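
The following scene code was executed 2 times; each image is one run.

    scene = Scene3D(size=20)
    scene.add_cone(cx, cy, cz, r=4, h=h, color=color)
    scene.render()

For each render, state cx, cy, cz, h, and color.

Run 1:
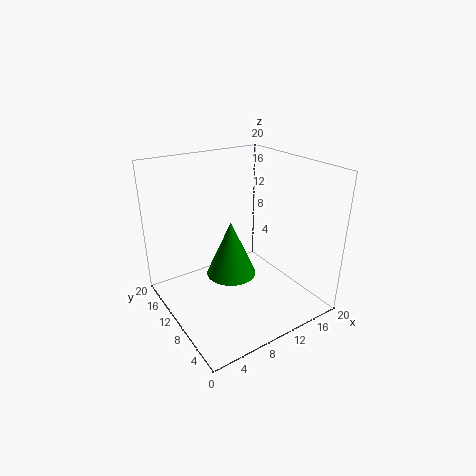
cx = 12, cy = 15, cz = 1, h = 9, color = 'green'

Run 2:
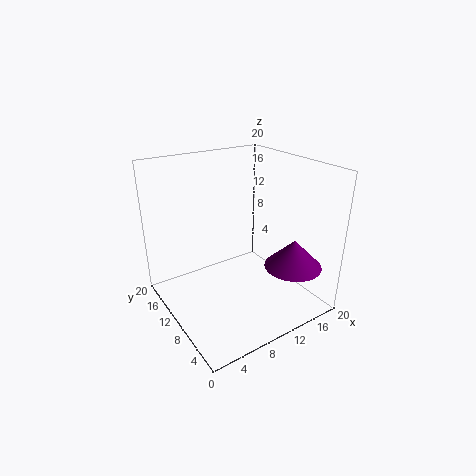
cx = 16, cy = 5, cz = 6, h = 4, color = 'purple'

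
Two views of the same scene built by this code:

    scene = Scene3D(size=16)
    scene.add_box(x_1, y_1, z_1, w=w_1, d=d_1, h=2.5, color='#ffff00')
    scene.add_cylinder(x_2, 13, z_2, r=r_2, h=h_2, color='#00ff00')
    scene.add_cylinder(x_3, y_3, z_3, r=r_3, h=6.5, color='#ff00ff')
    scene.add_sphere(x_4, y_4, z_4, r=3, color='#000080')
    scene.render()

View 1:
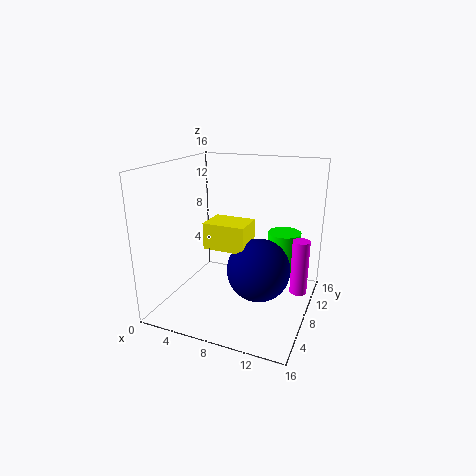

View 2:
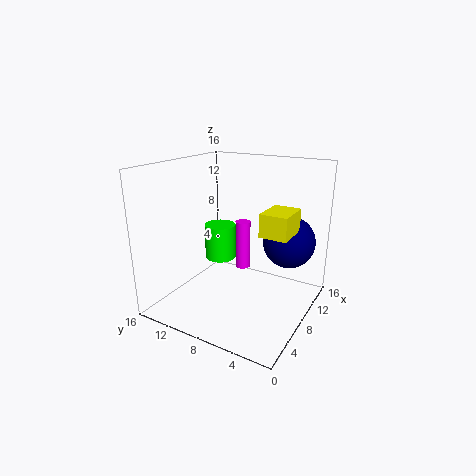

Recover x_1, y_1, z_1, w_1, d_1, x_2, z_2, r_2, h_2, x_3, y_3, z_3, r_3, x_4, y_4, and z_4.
x_1 = 7, y_1 = 2, z_1 = 9, w_1 = 4, d_1 = 3, x_2 = 12, z_2 = 3, r_2 = 2, h_2 = 4.5, x_3 = 14.5, y_3 = 11, z_3 = 1, r_3 = 1, x_4 = 12, y_4 = 3.5, z_4 = 7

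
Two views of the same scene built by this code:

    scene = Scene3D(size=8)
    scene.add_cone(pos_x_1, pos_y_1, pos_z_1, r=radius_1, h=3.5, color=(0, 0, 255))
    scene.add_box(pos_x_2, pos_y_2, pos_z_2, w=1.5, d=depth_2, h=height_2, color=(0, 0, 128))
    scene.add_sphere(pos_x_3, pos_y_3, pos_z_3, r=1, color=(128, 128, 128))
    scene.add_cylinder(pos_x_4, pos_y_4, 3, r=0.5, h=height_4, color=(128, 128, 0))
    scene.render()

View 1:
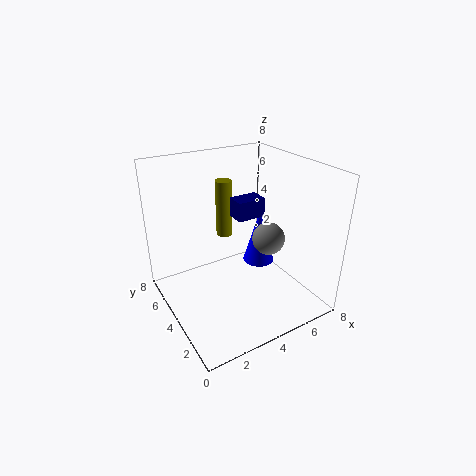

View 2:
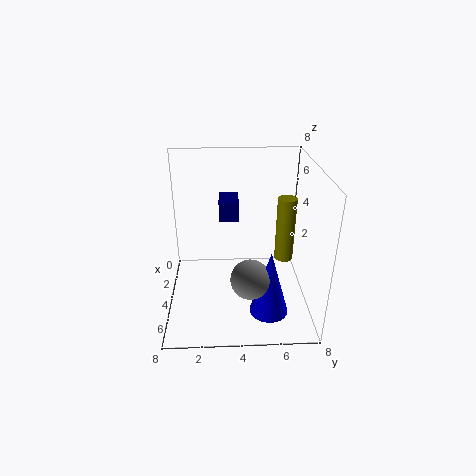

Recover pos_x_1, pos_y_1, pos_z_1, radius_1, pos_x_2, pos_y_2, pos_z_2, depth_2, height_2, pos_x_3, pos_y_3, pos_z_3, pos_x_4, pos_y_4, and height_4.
pos_x_1 = 6.5; pos_y_1 = 5.5; pos_z_1 = 1; radius_1 = 1; pos_x_2 = 3.5; pos_y_2 = 3; pos_z_2 = 5.5; depth_2 = 1; height_2 = 1; pos_x_3 = 6.5; pos_y_3 = 4.5; pos_z_3 = 3; pos_x_4 = 4.5; pos_y_4 = 6.5; height_4 = 3.5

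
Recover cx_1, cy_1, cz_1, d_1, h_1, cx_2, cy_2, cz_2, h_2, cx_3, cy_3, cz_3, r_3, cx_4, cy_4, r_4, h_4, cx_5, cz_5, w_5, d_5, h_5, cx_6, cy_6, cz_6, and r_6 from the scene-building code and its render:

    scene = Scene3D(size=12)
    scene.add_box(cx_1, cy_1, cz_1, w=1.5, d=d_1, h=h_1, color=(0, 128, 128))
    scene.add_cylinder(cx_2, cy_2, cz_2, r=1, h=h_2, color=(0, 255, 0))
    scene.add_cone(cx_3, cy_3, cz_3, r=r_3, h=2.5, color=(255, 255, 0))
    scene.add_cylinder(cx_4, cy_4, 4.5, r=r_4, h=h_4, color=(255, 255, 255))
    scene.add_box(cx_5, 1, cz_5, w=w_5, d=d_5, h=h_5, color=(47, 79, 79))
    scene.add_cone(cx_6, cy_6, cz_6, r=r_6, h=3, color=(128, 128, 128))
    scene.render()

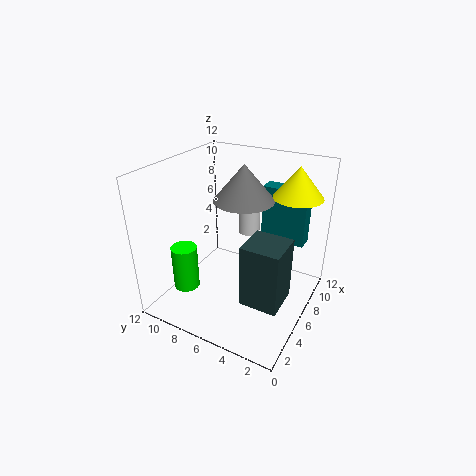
cx_1 = 9.5, cy_1 = 1.5, cz_1 = 4.5, d_1 = 4, h_1 = 5, cx_2 = 2, cy_2 = 8.5, cz_2 = 3, h_2 = 3.5, cx_3 = 8.5, cy_3 = 2, cz_3 = 9.5, r_3 = 2, cx_4 = 10, cy_4 = 7, r_4 = 1, h_4 = 4, cx_5 = 2.5, cz_5 = 2.5, w_5 = 3, d_5 = 3, h_5 = 5, cx_6 = 7, cy_6 = 6, cz_6 = 9, r_6 = 2.5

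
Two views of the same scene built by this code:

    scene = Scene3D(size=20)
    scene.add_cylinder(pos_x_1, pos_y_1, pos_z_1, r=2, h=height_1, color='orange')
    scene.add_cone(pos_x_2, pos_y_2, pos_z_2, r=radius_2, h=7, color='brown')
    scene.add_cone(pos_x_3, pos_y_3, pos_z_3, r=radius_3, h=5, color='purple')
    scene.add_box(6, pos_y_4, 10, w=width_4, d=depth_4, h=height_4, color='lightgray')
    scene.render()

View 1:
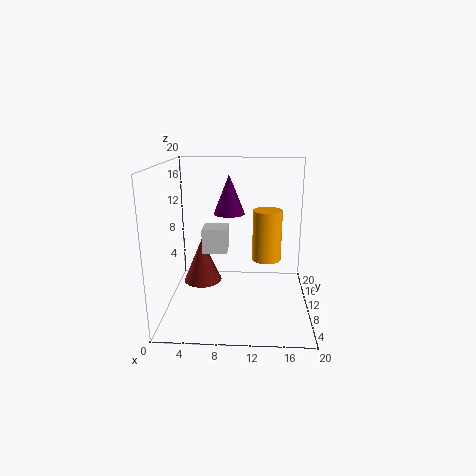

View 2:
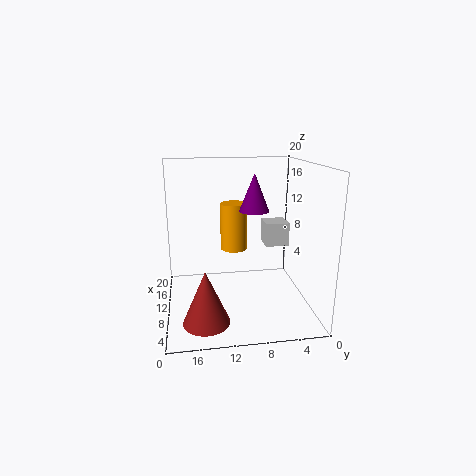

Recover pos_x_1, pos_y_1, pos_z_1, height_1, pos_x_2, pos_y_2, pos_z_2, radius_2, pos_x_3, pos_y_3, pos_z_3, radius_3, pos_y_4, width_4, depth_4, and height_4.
pos_x_1 = 14; pos_y_1 = 10; pos_z_1 = 7; height_1 = 7; pos_x_2 = 4; pos_y_2 = 15; pos_z_2 = 1; radius_2 = 3; pos_x_3 = 9; pos_y_3 = 8; pos_z_3 = 14; radius_3 = 2; pos_y_4 = 4; width_4 = 3; depth_4 = 3; height_4 = 3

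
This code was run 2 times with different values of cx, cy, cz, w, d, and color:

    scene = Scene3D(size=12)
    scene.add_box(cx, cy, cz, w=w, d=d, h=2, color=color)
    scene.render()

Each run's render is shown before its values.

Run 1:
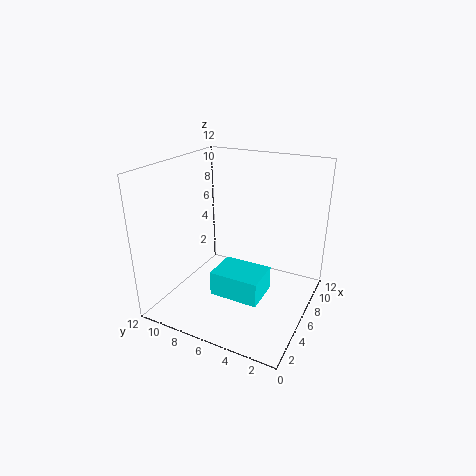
cx = 3
cy = 3
cz = 2
w = 3
d = 4
color = 'cyan'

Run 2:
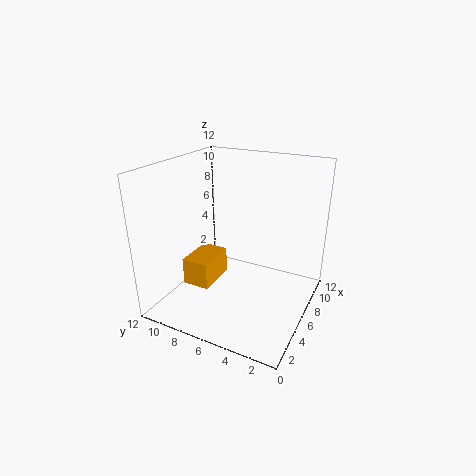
cx = 1
cy = 6
cz = 4
w = 3
d = 2
color = 'orange'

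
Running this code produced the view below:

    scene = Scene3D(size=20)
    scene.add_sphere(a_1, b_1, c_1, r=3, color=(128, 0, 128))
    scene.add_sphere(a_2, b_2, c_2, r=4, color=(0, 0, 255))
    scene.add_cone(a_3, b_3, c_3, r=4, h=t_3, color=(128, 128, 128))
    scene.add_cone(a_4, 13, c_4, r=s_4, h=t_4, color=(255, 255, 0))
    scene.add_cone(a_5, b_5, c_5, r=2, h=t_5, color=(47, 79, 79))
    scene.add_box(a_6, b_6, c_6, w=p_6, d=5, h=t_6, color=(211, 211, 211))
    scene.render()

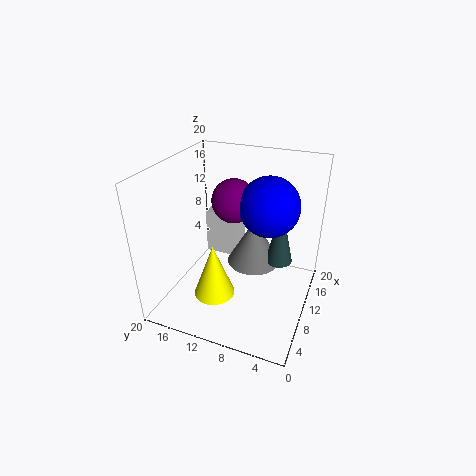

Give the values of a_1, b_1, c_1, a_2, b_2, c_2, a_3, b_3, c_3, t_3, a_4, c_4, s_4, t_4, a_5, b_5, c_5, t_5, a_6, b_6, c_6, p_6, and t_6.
a_1 = 11, b_1 = 11, c_1 = 15, a_2 = 11, b_2 = 6, c_2 = 15, a_3 = 14, b_3 = 9, c_3 = 4, t_3 = 7, a_4 = 8, c_4 = 1, s_4 = 3, t_4 = 8, a_5 = 14, b_5 = 5, c_5 = 5, t_5 = 9, a_6 = 14, b_6 = 12, c_6 = 4, p_6 = 4, t_6 = 7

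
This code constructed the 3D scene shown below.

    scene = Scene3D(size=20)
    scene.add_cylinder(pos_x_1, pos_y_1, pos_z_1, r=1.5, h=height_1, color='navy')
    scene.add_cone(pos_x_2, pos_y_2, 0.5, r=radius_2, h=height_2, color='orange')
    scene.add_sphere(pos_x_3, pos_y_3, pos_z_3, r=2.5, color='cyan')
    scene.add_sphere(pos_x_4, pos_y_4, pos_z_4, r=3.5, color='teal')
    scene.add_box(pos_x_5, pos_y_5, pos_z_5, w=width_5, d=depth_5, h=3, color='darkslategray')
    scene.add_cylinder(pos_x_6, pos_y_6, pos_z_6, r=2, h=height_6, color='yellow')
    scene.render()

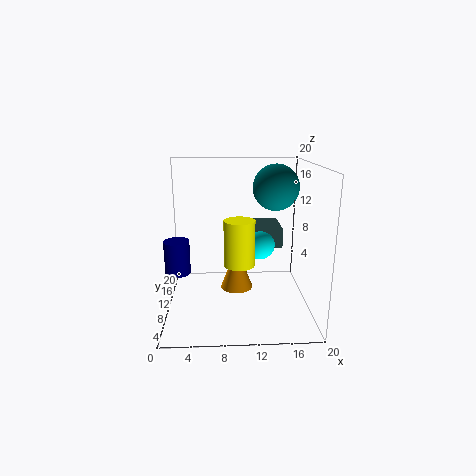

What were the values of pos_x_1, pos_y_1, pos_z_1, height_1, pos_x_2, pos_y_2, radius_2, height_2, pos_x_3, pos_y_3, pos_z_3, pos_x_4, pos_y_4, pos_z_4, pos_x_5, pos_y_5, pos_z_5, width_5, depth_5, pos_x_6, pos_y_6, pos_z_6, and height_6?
pos_x_1 = 2.5, pos_y_1 = 3.5, pos_z_1 = 8, height_1 = 4, pos_x_2 = 10, pos_y_2 = 14, radius_2 = 2.5, height_2 = 6.5, pos_x_3 = 13.5, pos_y_3 = 14.5, pos_z_3 = 7.5, pos_x_4 = 16, pos_y_4 = 15.5, pos_z_4 = 16, pos_x_5 = 10, pos_y_5 = 13.5, pos_z_5 = 7, width_5 = 7, depth_5 = 6.5, pos_x_6 = 10, pos_y_6 = 6.5, pos_z_6 = 7.5, height_6 = 6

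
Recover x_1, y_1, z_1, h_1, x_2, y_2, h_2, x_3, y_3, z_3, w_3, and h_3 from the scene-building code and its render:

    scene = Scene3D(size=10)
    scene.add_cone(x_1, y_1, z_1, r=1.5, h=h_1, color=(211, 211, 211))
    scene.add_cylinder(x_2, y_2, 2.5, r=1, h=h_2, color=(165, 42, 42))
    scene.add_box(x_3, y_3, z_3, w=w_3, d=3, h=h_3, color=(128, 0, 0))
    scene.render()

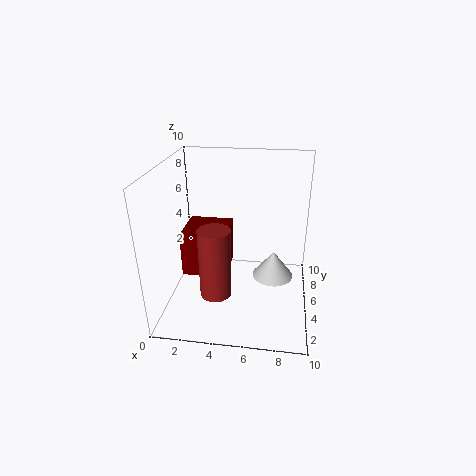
x_1 = 7.5, y_1 = 6, z_1 = 1.5, h_1 = 2, x_2 = 4, y_2 = 2, h_2 = 4.5, x_3 = 1.5, y_3 = 3, z_3 = 3, w_3 = 3, h_3 = 3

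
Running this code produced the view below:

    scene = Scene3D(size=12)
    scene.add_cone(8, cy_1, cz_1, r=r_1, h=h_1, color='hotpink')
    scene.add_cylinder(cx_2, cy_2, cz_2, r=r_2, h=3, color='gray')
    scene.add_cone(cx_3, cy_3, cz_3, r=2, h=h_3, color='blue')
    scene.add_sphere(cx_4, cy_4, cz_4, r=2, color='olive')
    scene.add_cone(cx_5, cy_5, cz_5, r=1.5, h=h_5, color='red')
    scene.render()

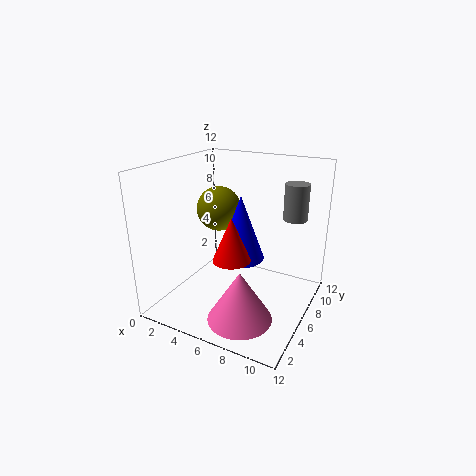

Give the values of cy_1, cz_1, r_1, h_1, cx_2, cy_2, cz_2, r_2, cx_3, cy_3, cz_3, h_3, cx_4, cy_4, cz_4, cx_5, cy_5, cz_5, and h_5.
cy_1 = 2.5; cz_1 = 1; r_1 = 2.5; h_1 = 4; cx_2 = 10; cy_2 = 8.5; cz_2 = 7.5; r_2 = 1; cx_3 = 6; cy_3 = 6.5; cz_3 = 4; h_3 = 5.5; cx_4 = 3; cy_4 = 8; cz_4 = 7.5; cx_5 = 6.5; cy_5 = 4; cz_5 = 5; h_5 = 3.5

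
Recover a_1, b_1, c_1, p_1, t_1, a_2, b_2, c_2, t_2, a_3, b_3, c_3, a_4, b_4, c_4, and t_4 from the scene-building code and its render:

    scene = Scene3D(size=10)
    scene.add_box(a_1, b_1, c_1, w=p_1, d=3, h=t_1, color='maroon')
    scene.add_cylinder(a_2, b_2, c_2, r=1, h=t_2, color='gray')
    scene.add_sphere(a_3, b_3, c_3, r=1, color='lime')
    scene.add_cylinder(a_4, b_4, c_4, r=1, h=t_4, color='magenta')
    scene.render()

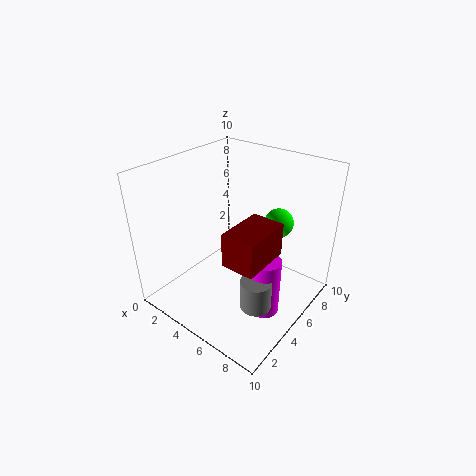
a_1 = 7
b_1 = 1
c_1 = 6
p_1 = 2
t_1 = 2
a_2 = 8
b_2 = 3
c_2 = 2
t_2 = 2
a_3 = 7
b_3 = 7
c_3 = 6
a_4 = 8
b_4 = 4
c_4 = 1
t_4 = 4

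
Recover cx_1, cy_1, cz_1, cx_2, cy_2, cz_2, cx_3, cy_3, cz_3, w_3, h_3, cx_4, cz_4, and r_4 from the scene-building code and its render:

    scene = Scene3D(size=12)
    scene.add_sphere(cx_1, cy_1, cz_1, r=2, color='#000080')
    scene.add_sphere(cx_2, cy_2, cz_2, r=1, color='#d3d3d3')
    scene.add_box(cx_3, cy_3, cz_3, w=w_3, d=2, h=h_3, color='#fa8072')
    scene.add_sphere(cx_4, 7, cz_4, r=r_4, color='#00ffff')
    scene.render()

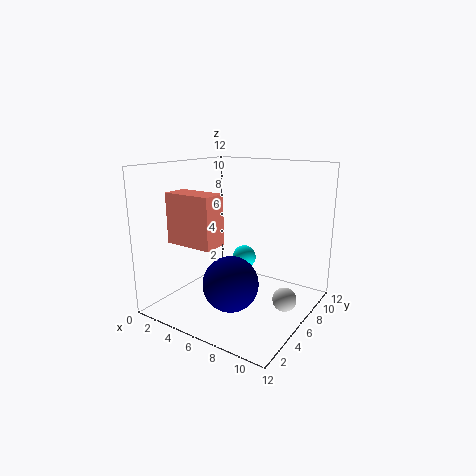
cx_1 = 8; cy_1 = 2; cz_1 = 4; cx_2 = 10; cy_2 = 7; cz_2 = 1; cx_3 = 2; cy_3 = 2; cz_3 = 6; w_3 = 4; h_3 = 4; cx_4 = 6; cz_4 = 4; r_4 = 1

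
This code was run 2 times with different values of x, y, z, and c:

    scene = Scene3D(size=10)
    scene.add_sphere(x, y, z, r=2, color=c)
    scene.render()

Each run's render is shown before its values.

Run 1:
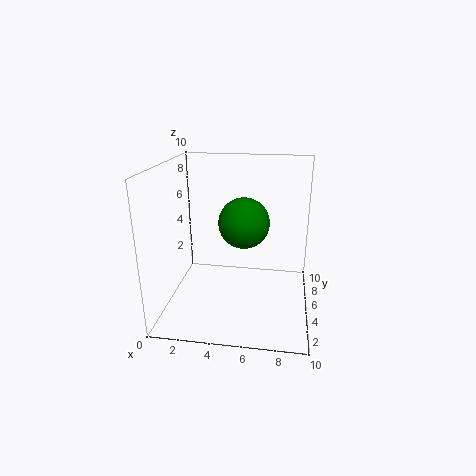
x = 5, y = 8, z = 5, c = 'green'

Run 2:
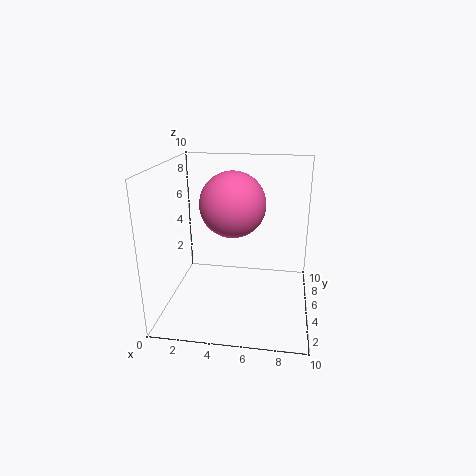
x = 5, y = 3, z = 8, c = 'hotpink'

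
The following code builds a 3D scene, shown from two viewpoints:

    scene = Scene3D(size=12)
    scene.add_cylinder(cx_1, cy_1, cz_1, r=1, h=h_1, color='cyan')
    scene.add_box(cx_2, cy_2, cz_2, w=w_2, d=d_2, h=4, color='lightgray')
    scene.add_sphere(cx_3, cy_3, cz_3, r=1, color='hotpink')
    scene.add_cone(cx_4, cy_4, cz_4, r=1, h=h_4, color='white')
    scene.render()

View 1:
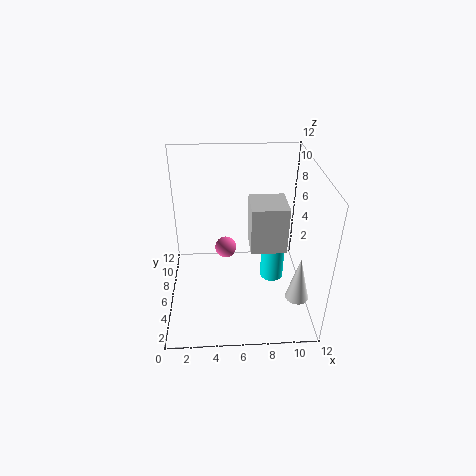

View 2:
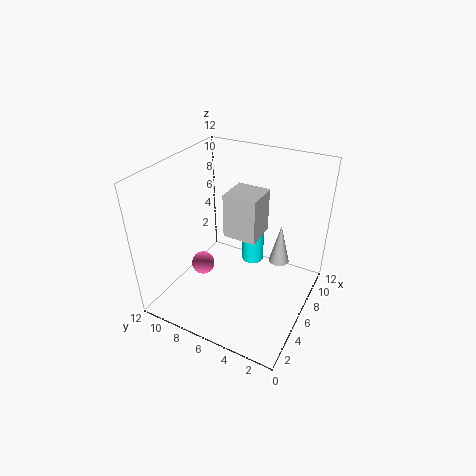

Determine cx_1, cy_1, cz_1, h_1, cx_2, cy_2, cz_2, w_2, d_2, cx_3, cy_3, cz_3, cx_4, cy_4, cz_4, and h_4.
cx_1 = 9; cy_1 = 6; cz_1 = 2; h_1 = 4; cx_2 = 7; cy_2 = 5; cz_2 = 5; w_2 = 3; d_2 = 3; cx_3 = 5; cy_3 = 9; cz_3 = 3; cx_4 = 11; cy_4 = 4; cz_4 = 1; h_4 = 4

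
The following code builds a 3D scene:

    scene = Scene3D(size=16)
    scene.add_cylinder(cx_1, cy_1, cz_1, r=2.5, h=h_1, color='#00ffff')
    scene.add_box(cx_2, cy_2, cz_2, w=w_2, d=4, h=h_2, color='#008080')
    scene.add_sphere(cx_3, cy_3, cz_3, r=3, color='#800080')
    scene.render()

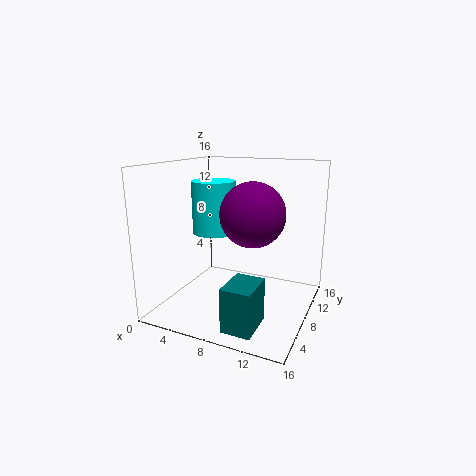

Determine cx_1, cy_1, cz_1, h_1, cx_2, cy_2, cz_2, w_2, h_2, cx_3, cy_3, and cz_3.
cx_1 = 4.5; cy_1 = 9; cz_1 = 8; h_1 = 6; cx_2 = 9.5; cy_2 = 0.5; cz_2 = 1; w_2 = 3; h_2 = 4.5; cx_3 = 11.5; cy_3 = 3.5; cz_3 = 12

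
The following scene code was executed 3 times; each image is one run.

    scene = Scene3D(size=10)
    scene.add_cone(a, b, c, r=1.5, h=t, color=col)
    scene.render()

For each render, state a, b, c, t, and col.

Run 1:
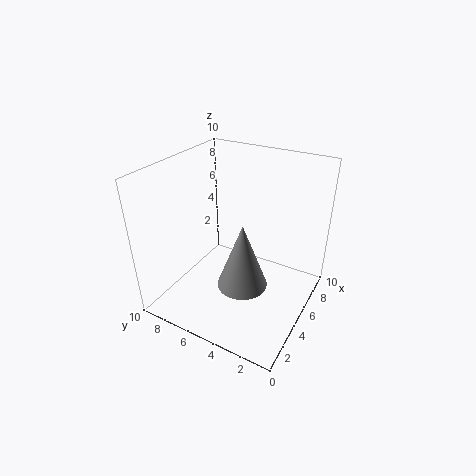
a = 2; b = 3; c = 4; t = 4; col = 'gray'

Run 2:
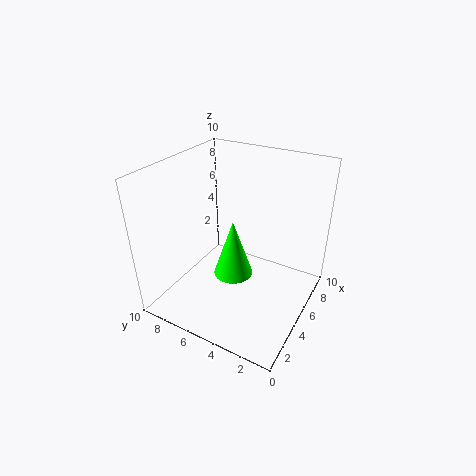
a = 6; b = 6; c = 1; t = 4.5; col = 'lime'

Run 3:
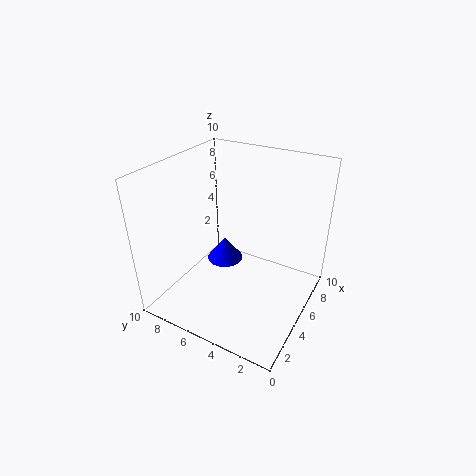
a = 8; b = 8; c = 0.5; t = 2; col = 'blue'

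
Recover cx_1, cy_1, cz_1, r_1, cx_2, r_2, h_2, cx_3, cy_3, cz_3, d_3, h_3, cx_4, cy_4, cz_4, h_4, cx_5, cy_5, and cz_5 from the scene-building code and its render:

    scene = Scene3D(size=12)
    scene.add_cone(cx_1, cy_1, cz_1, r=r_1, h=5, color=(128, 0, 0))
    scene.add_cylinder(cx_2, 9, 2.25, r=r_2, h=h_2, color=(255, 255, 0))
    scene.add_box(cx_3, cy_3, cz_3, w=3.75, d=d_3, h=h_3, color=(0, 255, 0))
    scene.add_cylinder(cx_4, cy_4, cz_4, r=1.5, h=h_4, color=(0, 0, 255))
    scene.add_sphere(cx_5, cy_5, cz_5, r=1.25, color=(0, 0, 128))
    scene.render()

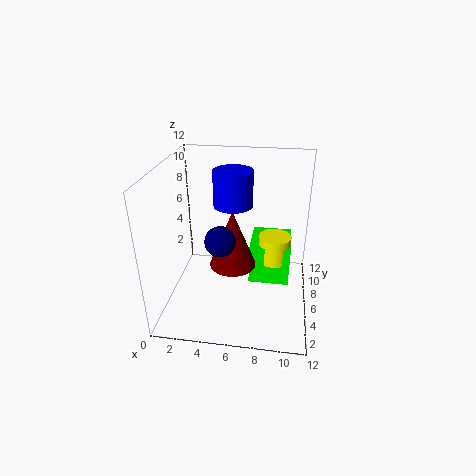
cx_1 = 5.5
cy_1 = 6.25
cz_1 = 3.25
r_1 = 2
cx_2 = 9
r_2 = 1.5
h_2 = 2.5
cx_3 = 6.75
cy_3 = 7.75
cz_3 = 0.25
d_3 = 4.25
h_3 = 3.75
cx_4 = 5.75
cy_4 = 5.25
cz_4 = 9.25
h_4 = 2.75
cx_5 = 4.75
cy_5 = 4.75
cz_5 = 6.25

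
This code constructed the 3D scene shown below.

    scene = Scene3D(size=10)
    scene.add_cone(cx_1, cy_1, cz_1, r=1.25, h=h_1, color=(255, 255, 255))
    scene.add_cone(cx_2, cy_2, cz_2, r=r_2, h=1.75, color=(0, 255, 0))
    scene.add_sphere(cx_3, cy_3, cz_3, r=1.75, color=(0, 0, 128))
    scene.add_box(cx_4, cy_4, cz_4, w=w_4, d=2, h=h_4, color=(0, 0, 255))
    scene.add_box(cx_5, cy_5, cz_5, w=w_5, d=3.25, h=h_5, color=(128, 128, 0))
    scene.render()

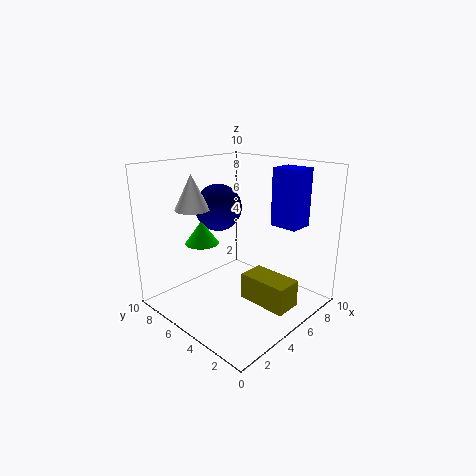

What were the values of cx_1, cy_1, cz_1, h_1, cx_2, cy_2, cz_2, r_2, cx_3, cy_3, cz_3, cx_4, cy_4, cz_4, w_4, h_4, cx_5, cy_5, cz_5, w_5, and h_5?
cx_1 = 3.5; cy_1 = 8; cz_1 = 6.75; h_1 = 2.5; cx_2 = 4.25; cy_2 = 8; cz_2 = 4; r_2 = 1.25; cx_3 = 5.75; cy_3 = 7.75; cz_3 = 6.5; cx_4 = 7; cy_4 = 1.75; cz_4 = 5.75; w_4 = 1.75; h_4 = 4; cx_5 = 3.75; cy_5 = 0.25; cz_5 = 1.5; w_5 = 1.75; h_5 = 1.75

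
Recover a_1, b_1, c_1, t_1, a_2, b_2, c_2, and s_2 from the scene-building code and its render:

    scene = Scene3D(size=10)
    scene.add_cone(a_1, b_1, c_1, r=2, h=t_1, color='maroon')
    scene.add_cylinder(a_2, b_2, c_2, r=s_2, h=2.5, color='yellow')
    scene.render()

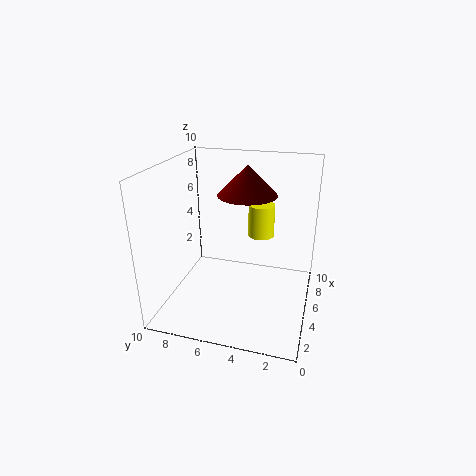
a_1 = 5.5
b_1 = 4.5
c_1 = 8
t_1 = 2
a_2 = 8
b_2 = 4
c_2 = 4
s_2 = 1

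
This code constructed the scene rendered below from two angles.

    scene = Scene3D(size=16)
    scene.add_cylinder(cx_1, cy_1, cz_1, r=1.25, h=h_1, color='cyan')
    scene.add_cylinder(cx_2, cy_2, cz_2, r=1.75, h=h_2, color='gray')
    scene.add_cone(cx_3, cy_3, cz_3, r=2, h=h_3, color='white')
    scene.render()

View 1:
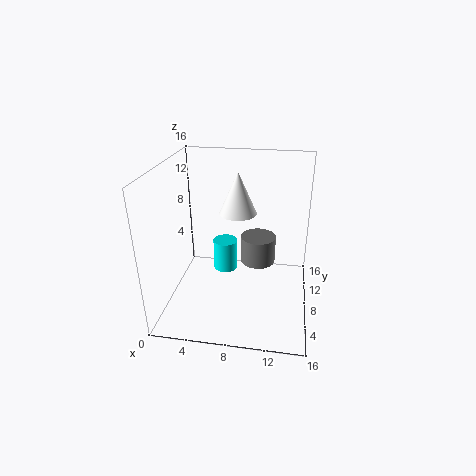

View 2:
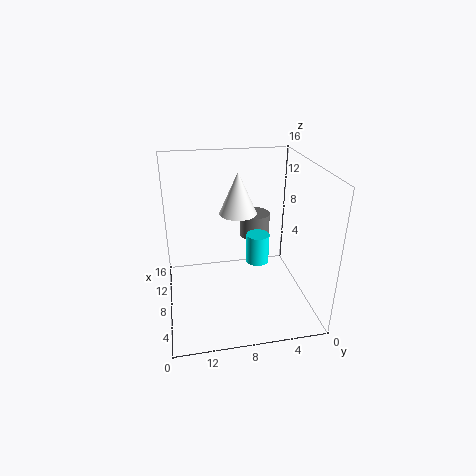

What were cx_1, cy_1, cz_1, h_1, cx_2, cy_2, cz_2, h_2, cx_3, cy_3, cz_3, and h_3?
cx_1 = 7
cy_1 = 6
cz_1 = 5.5
h_1 = 3.25
cx_2 = 10.5
cy_2 = 5.5
cz_2 = 7
h_2 = 2.75
cx_3 = 8
cy_3 = 8
cz_3 = 11
h_3 = 4.5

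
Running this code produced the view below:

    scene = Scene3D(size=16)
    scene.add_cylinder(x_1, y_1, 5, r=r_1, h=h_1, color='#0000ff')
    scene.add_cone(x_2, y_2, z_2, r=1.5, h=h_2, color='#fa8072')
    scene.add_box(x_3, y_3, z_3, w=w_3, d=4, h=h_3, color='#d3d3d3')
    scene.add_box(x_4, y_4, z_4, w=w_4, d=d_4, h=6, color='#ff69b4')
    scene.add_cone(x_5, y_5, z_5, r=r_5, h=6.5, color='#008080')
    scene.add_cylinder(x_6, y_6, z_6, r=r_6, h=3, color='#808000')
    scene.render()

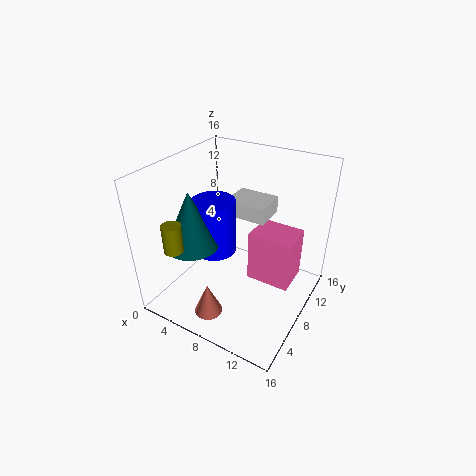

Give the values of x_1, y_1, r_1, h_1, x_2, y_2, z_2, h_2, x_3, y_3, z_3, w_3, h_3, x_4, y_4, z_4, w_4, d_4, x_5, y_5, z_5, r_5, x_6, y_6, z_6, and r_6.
x_1 = 4.5
y_1 = 8.5
r_1 = 2.5
h_1 = 6.5
x_2 = 7.5
y_2 = 2.5
z_2 = 1.5
h_2 = 3.5
x_3 = 4.5
y_3 = 11
z_3 = 8.5
w_3 = 5
h_3 = 2
x_4 = 9
y_4 = 8.5
z_4 = 2.5
w_4 = 5
d_4 = 4
x_5 = 3.5
y_5 = 5.5
z_5 = 7
r_5 = 3
x_6 = 4
y_6 = 2
z_6 = 8.5
r_6 = 1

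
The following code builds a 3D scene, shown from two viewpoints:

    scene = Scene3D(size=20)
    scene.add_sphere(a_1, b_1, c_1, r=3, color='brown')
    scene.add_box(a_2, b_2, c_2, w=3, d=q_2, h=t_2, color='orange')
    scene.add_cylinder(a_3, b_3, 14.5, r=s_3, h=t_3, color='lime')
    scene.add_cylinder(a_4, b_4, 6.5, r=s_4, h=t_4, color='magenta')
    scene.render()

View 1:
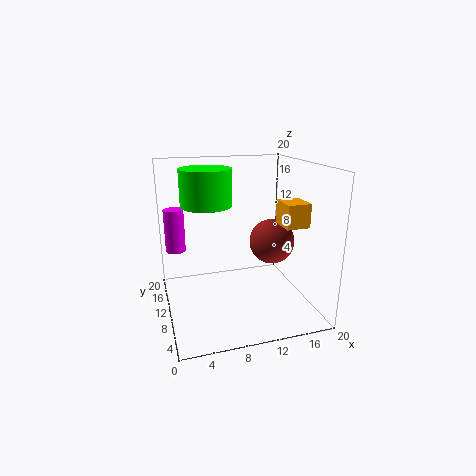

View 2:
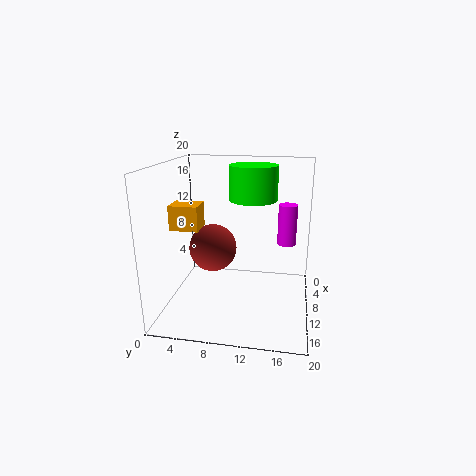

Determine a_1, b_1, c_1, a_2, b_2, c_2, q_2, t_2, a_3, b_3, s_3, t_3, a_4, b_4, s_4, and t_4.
a_1 = 14
b_1 = 7.5
c_1 = 10
a_2 = 14
b_2 = 3
c_2 = 13
q_2 = 3.5
t_2 = 3
a_3 = 6
b_3 = 11.5
s_3 = 3.5
t_3 = 5
a_4 = 2
b_4 = 16.5
s_4 = 1.5
t_4 = 6.5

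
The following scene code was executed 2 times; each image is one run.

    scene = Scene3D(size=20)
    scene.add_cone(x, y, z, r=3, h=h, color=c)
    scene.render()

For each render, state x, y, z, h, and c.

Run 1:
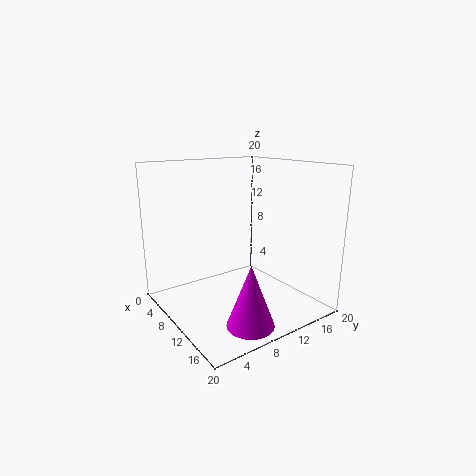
x = 17, y = 7, z = 1, h = 8, c = 'magenta'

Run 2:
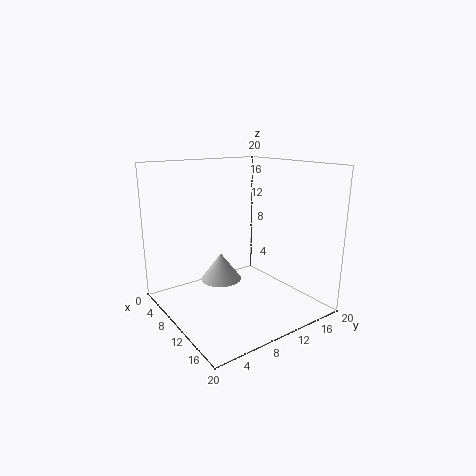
x = 7, y = 9, z = 3, h = 4, c = 'lightgray'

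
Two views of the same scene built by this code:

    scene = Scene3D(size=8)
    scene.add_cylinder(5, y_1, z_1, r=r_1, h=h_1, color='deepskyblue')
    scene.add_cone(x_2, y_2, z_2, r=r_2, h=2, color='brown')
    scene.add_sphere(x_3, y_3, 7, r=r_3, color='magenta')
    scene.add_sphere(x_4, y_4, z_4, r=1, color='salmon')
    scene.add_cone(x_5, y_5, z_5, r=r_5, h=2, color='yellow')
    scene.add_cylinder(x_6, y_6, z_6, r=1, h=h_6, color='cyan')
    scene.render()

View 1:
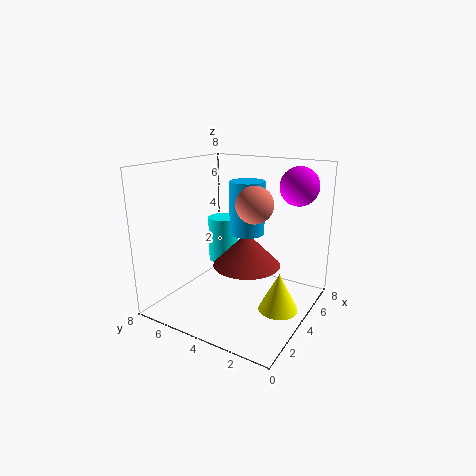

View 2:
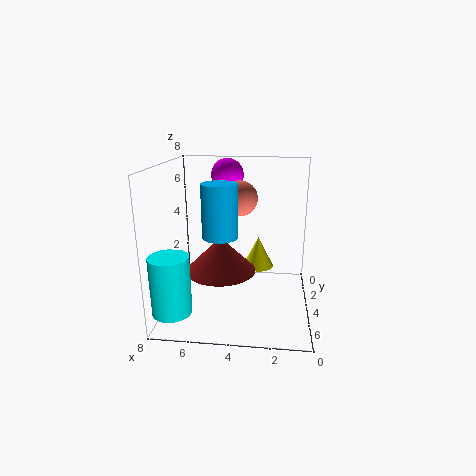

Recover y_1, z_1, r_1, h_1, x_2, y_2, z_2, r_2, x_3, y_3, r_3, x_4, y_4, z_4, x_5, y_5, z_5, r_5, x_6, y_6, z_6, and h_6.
y_1 = 4
z_1 = 4
r_1 = 1
h_1 = 3
x_2 = 5
y_2 = 4
z_2 = 2
r_2 = 2
x_3 = 5
y_3 = 1
r_3 = 1
x_4 = 4
y_4 = 3
z_4 = 6
x_5 = 3
y_5 = 1
z_5 = 1
r_5 = 1
x_6 = 7
y_6 = 7
z_6 = 1
h_6 = 3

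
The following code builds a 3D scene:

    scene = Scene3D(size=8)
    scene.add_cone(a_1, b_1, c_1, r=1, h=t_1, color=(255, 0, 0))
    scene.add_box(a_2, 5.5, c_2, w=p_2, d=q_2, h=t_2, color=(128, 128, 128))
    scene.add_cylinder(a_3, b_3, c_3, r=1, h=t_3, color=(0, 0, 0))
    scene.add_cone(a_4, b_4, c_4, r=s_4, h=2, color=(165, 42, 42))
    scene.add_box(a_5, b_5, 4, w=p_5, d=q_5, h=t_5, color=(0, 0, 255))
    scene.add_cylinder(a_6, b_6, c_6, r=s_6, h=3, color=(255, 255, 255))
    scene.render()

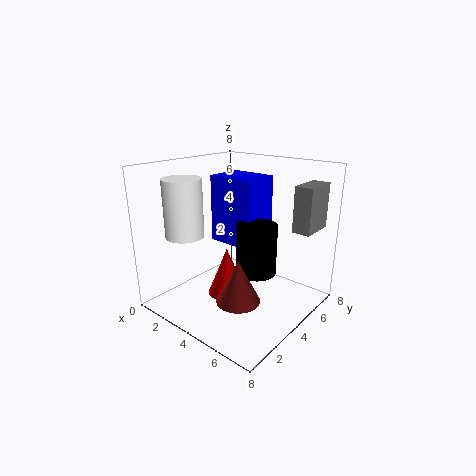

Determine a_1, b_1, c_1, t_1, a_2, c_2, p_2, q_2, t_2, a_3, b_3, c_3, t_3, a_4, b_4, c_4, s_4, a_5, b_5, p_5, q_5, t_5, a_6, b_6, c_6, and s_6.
a_1 = 4.5
b_1 = 2.5
c_1 = 1.5
t_1 = 2.5
a_2 = 6.5
c_2 = 4.5
p_2 = 1
q_2 = 2
t_2 = 2.5
a_3 = 6
b_3 = 3
c_3 = 3
t_3 = 2.5
a_4 = 6.5
b_4 = 1
c_4 = 2.5
s_4 = 1
a_5 = 3
b_5 = 3
p_5 = 2.5
q_5 = 2
t_5 = 3.5
a_6 = 2.5
b_6 = 1.5
c_6 = 4.5
s_6 = 1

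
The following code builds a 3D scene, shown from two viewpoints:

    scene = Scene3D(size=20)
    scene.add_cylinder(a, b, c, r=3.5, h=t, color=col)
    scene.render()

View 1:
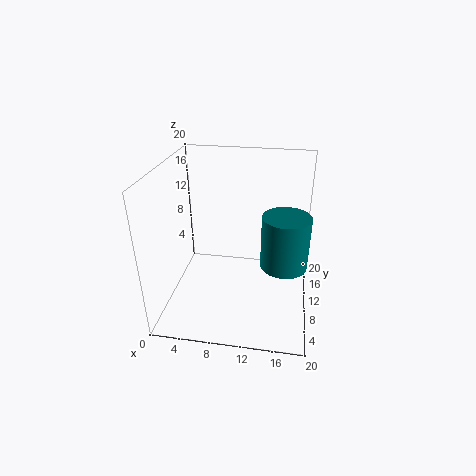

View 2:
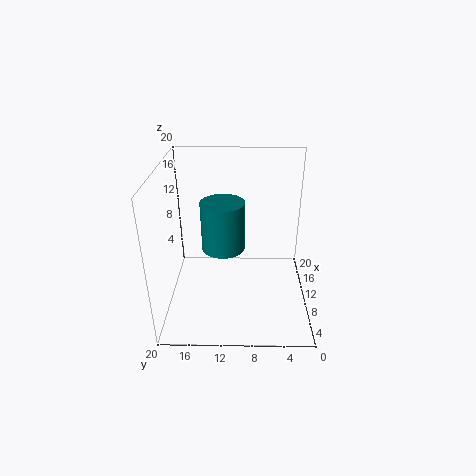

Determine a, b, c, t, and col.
a = 16.5; b = 12.5; c = 4.5; t = 8; col = 'teal'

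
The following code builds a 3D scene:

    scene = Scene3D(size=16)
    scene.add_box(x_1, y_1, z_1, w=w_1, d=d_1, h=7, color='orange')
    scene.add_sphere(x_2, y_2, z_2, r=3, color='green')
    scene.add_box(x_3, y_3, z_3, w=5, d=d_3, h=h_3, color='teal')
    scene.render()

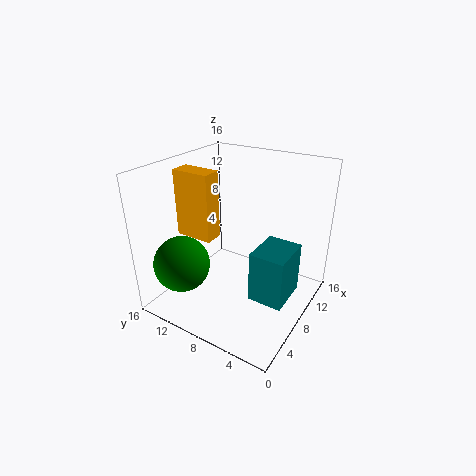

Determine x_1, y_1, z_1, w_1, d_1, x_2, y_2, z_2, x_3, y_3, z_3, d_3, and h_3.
x_1 = 4
y_1 = 9
z_1 = 9
w_1 = 2
d_1 = 4
x_2 = 3
y_2 = 12
z_2 = 6
x_3 = 7
y_3 = 2
z_3 = 1
d_3 = 4
h_3 = 6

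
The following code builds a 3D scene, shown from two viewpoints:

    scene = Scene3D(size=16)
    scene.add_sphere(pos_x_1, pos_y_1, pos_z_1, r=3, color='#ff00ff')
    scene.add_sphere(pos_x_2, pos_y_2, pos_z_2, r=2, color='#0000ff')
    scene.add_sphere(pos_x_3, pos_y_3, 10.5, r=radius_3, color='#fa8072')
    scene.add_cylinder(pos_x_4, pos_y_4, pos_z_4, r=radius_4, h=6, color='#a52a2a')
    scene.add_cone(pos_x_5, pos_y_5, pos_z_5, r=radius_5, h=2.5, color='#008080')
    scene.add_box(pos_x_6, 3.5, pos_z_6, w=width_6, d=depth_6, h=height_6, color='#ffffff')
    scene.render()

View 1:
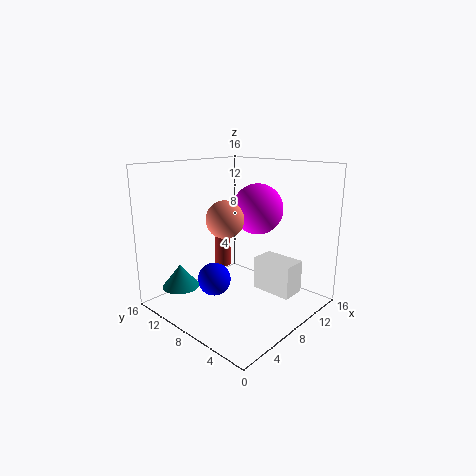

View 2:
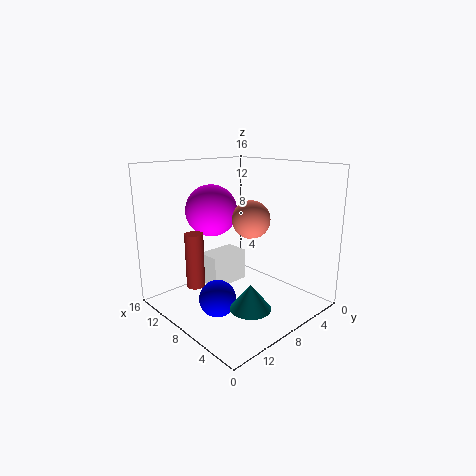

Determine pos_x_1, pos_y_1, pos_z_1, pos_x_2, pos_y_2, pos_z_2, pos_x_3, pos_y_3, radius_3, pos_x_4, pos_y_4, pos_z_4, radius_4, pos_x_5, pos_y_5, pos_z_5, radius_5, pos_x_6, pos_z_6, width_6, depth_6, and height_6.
pos_x_1 = 12; pos_y_1 = 8.5; pos_z_1 = 10.5; pos_x_2 = 7.5; pos_y_2 = 11.5; pos_z_2 = 2; pos_x_3 = 6; pos_y_3 = 8; radius_3 = 2; pos_x_4 = 10; pos_y_4 = 12.5; pos_z_4 = 3; radius_4 = 1; pos_x_5 = 2.5; pos_y_5 = 11.5; pos_z_5 = 3; radius_5 = 2; pos_x_6 = 11.5; pos_z_6 = 0.5; width_6 = 3; depth_6 = 5; height_6 = 4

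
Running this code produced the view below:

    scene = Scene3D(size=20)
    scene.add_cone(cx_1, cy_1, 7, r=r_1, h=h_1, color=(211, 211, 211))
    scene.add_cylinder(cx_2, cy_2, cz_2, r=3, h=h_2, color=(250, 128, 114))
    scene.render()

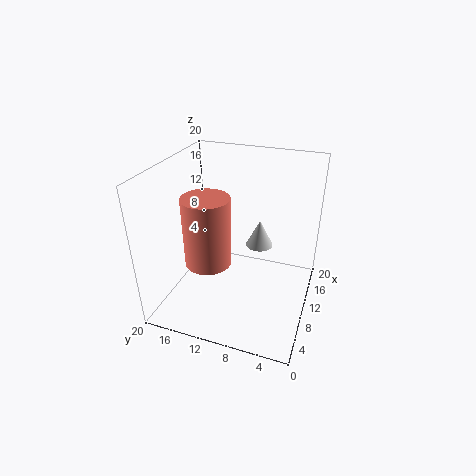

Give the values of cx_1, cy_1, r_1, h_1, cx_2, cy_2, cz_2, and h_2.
cx_1 = 14; cy_1 = 8; r_1 = 2; h_1 = 4; cx_2 = 5.5; cy_2 = 12.5; cz_2 = 8.5; h_2 = 9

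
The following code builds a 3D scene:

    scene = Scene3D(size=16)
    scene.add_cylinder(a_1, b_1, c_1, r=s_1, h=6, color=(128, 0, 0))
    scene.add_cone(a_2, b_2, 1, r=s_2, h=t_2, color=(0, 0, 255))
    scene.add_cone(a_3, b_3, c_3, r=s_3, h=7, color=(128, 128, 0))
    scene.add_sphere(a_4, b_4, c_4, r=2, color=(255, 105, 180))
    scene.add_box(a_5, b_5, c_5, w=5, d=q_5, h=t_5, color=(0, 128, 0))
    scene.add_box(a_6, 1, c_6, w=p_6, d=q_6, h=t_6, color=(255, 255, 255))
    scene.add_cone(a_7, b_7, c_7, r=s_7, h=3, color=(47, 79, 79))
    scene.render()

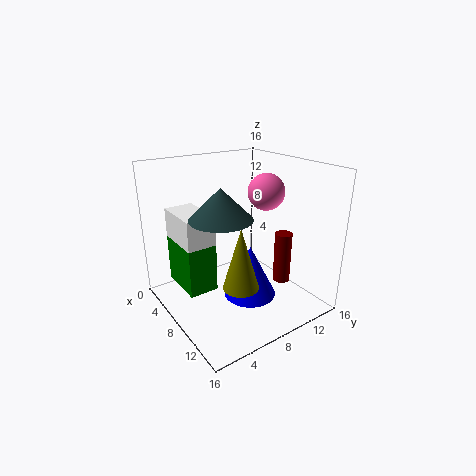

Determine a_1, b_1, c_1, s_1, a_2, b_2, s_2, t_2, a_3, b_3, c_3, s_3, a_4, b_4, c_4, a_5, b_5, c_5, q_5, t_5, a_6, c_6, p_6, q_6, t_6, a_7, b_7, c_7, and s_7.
a_1 = 10, b_1 = 13, c_1 = 2, s_1 = 1, a_2 = 9, b_2 = 9, s_2 = 3, t_2 = 6, a_3 = 10, b_3 = 7, c_3 = 3, s_3 = 2, a_4 = 9, b_4 = 11, c_4 = 13, a_5 = 5, b_5 = 1, c_5 = 4, q_5 = 3, t_5 = 5, a_6 = 5, c_6 = 9, p_6 = 5, q_6 = 3, t_6 = 3, a_7 = 11, b_7 = 4, c_7 = 12, s_7 = 3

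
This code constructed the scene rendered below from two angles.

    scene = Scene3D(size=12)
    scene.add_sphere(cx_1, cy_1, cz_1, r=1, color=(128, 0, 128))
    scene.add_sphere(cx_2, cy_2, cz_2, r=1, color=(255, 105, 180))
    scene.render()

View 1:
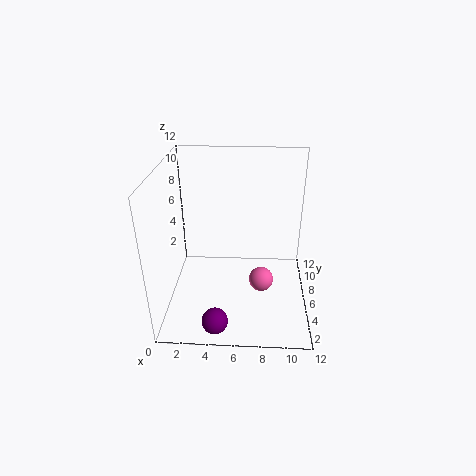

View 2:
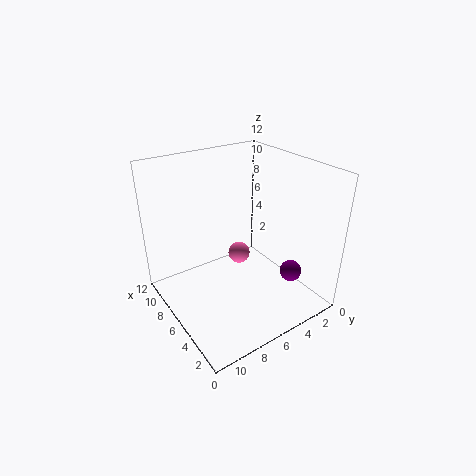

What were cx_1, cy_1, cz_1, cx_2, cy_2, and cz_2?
cx_1 = 4.5; cy_1 = 1; cz_1 = 1.5; cx_2 = 8; cy_2 = 4.5; cz_2 = 3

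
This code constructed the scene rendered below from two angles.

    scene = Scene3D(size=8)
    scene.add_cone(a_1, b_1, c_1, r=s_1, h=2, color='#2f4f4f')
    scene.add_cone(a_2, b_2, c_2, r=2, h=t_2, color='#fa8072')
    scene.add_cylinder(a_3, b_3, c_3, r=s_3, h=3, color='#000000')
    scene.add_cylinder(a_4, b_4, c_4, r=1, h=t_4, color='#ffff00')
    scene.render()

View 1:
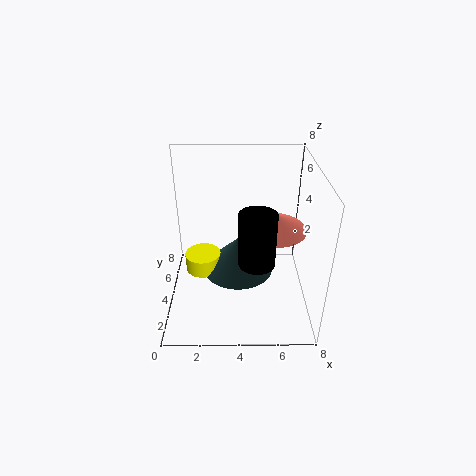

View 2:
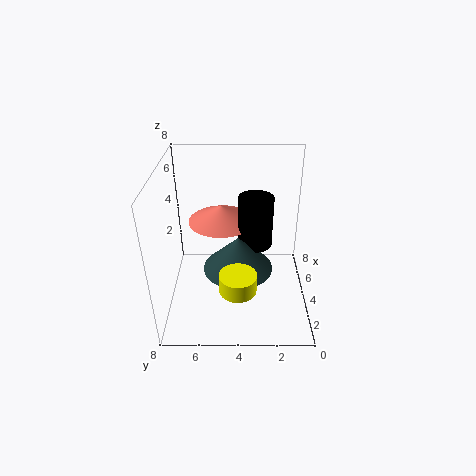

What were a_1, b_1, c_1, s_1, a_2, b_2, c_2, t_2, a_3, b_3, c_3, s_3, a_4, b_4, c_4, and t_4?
a_1 = 4
b_1 = 4
c_1 = 2
s_1 = 2
a_2 = 6
b_2 = 5
c_2 = 4
t_2 = 1
a_3 = 5
b_3 = 3
c_3 = 3
s_3 = 1
a_4 = 2
b_4 = 4
c_4 = 2
t_4 = 1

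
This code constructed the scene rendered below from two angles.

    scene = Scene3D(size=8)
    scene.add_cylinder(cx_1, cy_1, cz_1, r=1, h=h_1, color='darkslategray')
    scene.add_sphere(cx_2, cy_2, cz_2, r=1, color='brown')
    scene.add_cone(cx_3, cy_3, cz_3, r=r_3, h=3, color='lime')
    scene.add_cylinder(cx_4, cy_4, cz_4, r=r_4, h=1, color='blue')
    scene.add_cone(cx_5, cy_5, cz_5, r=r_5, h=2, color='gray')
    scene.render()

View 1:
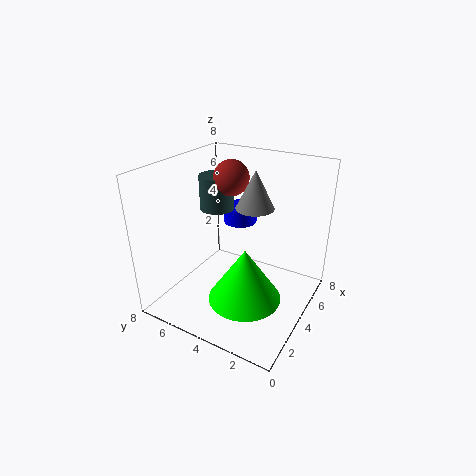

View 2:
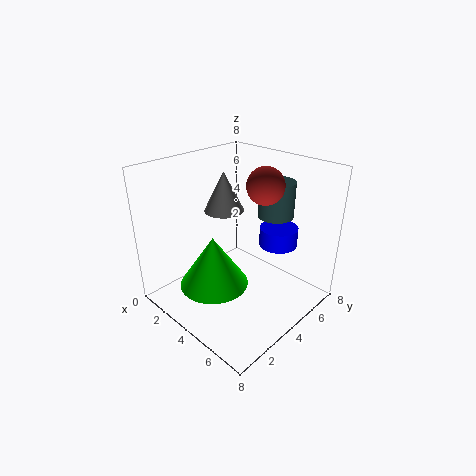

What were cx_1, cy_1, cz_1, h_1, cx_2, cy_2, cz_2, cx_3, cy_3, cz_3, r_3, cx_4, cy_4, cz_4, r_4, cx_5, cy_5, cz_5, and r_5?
cx_1 = 5, cy_1 = 6, cz_1 = 5, h_1 = 2, cx_2 = 5, cy_2 = 5, cz_2 = 7, cx_3 = 3, cy_3 = 3, cz_3 = 1, r_3 = 2, cx_4 = 6, cy_4 = 5, cz_4 = 4, r_4 = 1, cx_5 = 4, cy_5 = 3, cz_5 = 6, r_5 = 1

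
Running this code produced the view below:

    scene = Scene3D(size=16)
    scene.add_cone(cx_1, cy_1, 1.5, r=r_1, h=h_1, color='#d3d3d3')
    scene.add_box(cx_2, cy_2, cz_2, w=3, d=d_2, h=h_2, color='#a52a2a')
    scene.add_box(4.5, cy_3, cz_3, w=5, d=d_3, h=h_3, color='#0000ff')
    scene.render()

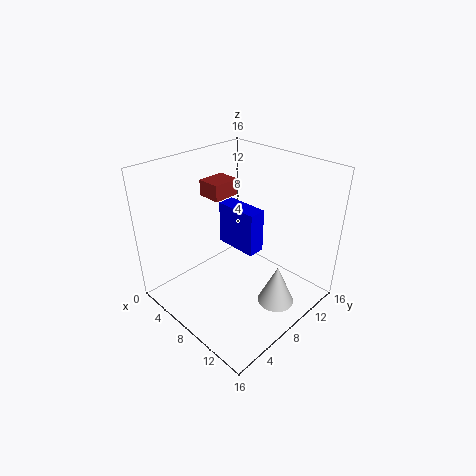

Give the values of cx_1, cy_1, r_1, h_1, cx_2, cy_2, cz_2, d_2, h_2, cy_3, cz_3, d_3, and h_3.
cx_1 = 13; cy_1 = 9; r_1 = 2; h_1 = 4.5; cx_2 = 0.5; cy_2 = 9; cz_2 = 10.5; d_2 = 3.5; h_2 = 2; cy_3 = 8.5; cz_3 = 6; d_3 = 2; h_3 = 5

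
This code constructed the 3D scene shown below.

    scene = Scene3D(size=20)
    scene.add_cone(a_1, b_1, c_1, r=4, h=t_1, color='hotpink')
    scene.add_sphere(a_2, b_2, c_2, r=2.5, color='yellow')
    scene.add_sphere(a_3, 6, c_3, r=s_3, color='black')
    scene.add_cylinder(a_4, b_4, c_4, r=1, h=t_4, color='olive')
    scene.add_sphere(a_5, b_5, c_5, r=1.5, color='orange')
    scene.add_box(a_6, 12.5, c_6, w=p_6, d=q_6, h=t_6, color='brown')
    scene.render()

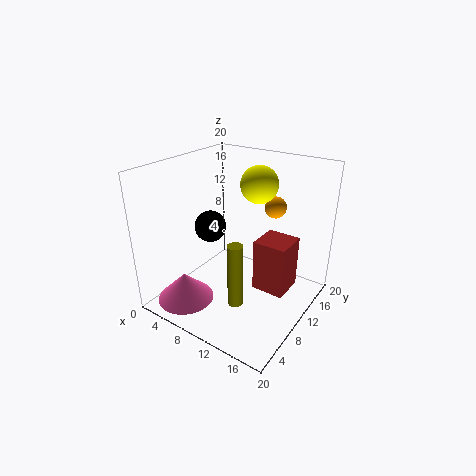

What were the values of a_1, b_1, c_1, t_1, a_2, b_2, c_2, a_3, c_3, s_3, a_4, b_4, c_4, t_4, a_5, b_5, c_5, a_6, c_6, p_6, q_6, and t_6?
a_1 = 4.5; b_1 = 4.5; c_1 = 1; t_1 = 4; a_2 = 12; b_2 = 12; c_2 = 17.5; a_3 = 8.5; c_3 = 13; s_3 = 2; a_4 = 13; b_4 = 5; c_4 = 3.5; t_4 = 8.5; a_5 = 13.5; b_5 = 14; c_5 = 14; a_6 = 11; c_6 = 0.5; p_6 = 5; q_6 = 5; t_6 = 8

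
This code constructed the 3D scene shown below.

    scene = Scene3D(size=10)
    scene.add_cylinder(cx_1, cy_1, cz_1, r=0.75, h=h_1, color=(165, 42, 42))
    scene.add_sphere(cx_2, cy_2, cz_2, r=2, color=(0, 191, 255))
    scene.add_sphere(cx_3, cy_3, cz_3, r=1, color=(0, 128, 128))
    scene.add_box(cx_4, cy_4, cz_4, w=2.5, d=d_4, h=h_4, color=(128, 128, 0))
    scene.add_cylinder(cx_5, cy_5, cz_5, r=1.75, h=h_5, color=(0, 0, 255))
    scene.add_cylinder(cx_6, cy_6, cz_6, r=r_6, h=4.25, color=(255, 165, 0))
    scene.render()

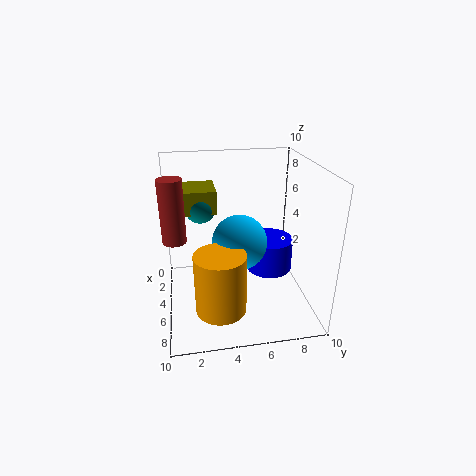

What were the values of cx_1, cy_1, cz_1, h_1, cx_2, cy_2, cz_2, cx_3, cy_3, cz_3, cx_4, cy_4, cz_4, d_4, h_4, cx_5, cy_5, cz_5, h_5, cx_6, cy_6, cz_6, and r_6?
cx_1 = 6.25
cy_1 = 0.75
cz_1 = 5.75
h_1 = 4
cx_2 = 4.25
cy_2 = 5.25
cz_2 = 4.25
cx_3 = 5.25
cy_3 = 2.5
cz_3 = 7.5
cx_4 = 3.5
cy_4 = 0.25
cz_4 = 7.25
d_4 = 3.25
h_4 = 1.5
cx_5 = 3.5
cy_5 = 7.75
cz_5 = 1.5
h_5 = 2.5
cx_6 = 6.75
cy_6 = 3.5
cz_6 = 0.5
r_6 = 1.75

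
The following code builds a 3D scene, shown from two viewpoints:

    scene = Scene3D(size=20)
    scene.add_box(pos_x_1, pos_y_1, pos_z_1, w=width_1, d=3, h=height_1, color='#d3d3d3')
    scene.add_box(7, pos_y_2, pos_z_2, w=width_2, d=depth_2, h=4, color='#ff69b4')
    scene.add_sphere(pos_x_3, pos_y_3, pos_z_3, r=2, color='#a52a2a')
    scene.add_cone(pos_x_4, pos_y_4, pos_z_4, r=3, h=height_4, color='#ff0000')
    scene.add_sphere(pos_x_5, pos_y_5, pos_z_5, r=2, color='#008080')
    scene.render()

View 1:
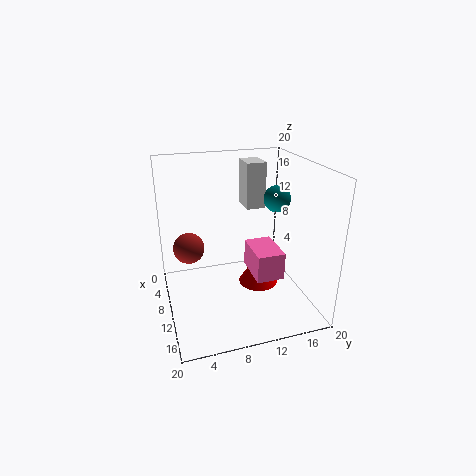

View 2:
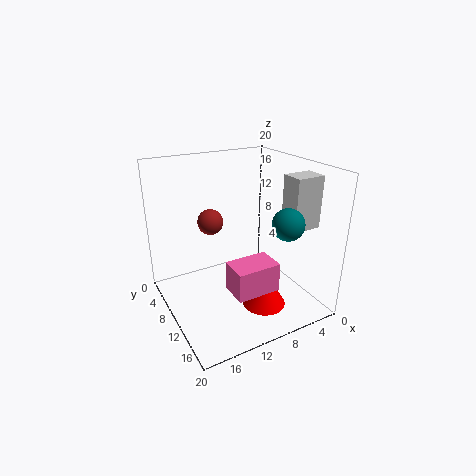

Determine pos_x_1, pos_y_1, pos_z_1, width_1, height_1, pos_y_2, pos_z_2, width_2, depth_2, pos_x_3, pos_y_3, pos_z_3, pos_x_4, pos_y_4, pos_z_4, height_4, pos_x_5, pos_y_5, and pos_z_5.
pos_x_1 = 1; pos_y_1 = 13; pos_z_1 = 12; width_1 = 4; height_1 = 7; pos_y_2 = 12; pos_z_2 = 4; width_2 = 6; depth_2 = 4; pos_x_3 = 11; pos_y_3 = 3; pos_z_3 = 10; pos_x_4 = 8; pos_y_4 = 14; pos_z_4 = 1; height_4 = 5; pos_x_5 = 7; pos_y_5 = 17; pos_z_5 = 14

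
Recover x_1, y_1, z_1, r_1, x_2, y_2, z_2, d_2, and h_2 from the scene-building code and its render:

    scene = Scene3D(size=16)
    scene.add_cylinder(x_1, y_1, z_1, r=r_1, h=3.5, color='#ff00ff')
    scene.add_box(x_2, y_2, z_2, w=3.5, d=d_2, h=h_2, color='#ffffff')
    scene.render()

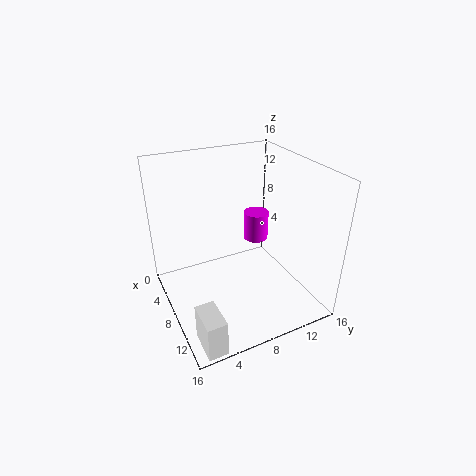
x_1 = 5, y_1 = 12, z_1 = 5.5, r_1 = 1.5, x_2 = 12.5, y_2 = 1, z_2 = 0.5, d_2 = 2, h_2 = 4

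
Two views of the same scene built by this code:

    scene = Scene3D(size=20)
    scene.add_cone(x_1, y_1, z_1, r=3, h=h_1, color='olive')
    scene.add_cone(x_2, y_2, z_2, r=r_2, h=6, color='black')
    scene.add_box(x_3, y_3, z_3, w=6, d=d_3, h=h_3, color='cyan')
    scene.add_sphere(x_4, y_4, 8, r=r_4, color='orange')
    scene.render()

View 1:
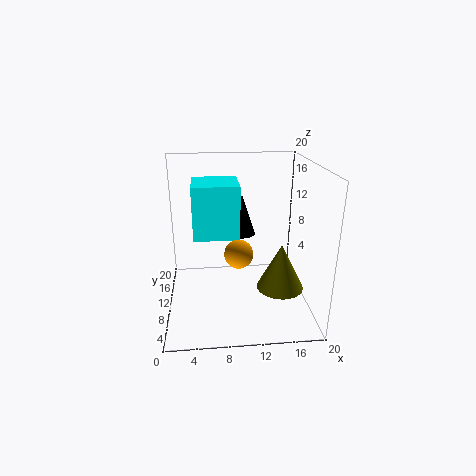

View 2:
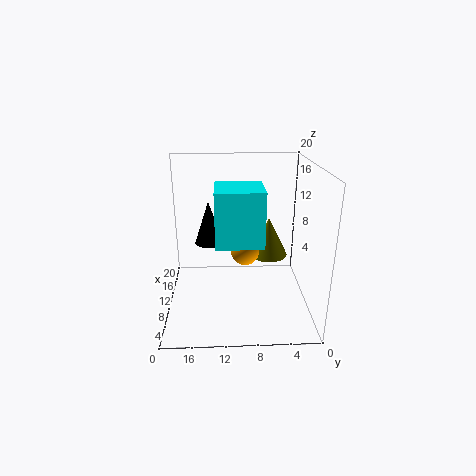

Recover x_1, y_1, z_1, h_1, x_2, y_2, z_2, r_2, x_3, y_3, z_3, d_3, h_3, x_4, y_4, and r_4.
x_1 = 15
y_1 = 5
z_1 = 5
h_1 = 6
x_2 = 11
y_2 = 14
z_2 = 9
r_2 = 2
x_3 = 4
y_3 = 7
z_3 = 11
d_3 = 6
h_3 = 7
x_4 = 10
y_4 = 9
r_4 = 2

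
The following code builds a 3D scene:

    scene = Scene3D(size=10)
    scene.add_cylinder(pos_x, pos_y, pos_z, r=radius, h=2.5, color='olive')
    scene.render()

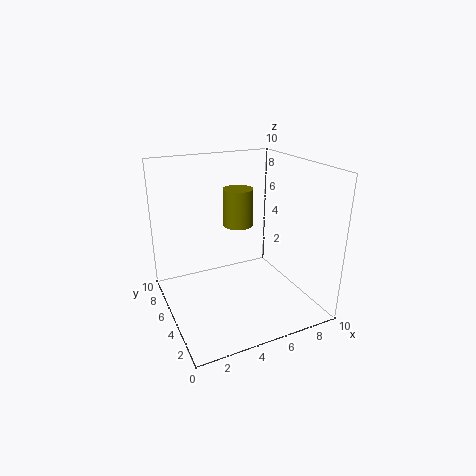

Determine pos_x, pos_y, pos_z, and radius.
pos_x = 5, pos_y = 5, pos_z = 6, radius = 1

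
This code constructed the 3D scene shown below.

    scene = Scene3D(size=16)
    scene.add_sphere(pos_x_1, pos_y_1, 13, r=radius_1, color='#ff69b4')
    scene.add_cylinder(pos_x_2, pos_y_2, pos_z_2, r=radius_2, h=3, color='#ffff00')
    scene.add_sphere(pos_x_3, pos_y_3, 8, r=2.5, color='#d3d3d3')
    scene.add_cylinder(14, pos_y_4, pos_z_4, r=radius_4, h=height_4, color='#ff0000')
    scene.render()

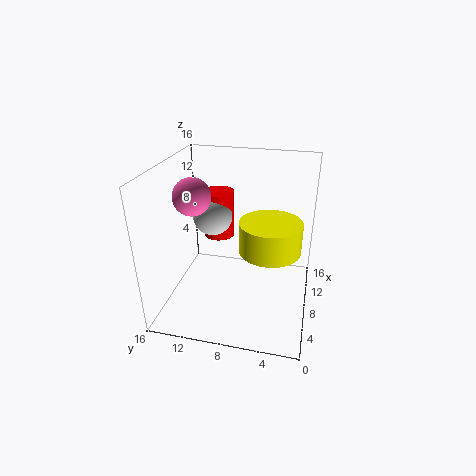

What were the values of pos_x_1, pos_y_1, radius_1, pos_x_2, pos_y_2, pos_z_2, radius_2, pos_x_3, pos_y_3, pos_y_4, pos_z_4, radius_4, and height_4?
pos_x_1 = 6.5; pos_y_1 = 12.5; radius_1 = 2; pos_x_2 = 4.5; pos_y_2 = 4; pos_z_2 = 9; radius_2 = 3; pos_x_3 = 13; pos_y_3 = 12.5; pos_y_4 = 12; pos_z_4 = 5; radius_4 = 2; height_4 = 6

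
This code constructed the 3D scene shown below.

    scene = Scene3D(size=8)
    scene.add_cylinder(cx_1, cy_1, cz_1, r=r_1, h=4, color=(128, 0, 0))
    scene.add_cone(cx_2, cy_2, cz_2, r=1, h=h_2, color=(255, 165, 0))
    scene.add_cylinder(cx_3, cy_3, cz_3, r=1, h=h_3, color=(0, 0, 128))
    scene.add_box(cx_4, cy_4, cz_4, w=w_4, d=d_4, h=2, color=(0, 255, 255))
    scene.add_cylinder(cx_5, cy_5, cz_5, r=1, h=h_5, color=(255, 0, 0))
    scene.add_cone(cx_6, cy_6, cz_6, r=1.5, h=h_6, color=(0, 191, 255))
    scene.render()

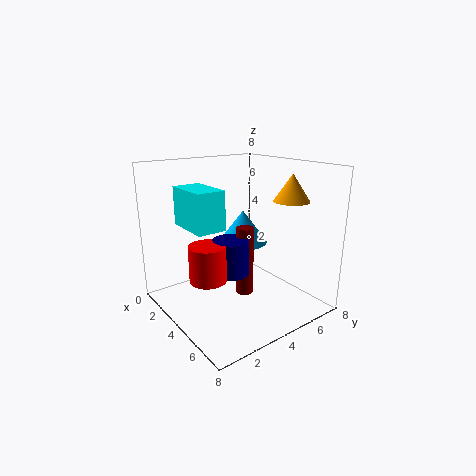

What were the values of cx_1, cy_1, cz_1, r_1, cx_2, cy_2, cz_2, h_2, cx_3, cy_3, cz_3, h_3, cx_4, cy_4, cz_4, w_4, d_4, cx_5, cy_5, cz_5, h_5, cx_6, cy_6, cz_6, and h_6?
cx_1 = 4
cy_1 = 4.5
cz_1 = 0.5
r_1 = 0.5
cx_2 = 5.5
cy_2 = 6.5
cz_2 = 6
h_2 = 1.5
cx_3 = 4
cy_3 = 3.5
cz_3 = 2
h_3 = 2
cx_4 = 2.5
cy_4 = 1
cz_4 = 5
w_4 = 2.5
d_4 = 1.5
cx_5 = 4
cy_5 = 2
cz_5 = 2
h_5 = 2
cx_6 = 2.5
cy_6 = 5.5
cz_6 = 3
h_6 = 2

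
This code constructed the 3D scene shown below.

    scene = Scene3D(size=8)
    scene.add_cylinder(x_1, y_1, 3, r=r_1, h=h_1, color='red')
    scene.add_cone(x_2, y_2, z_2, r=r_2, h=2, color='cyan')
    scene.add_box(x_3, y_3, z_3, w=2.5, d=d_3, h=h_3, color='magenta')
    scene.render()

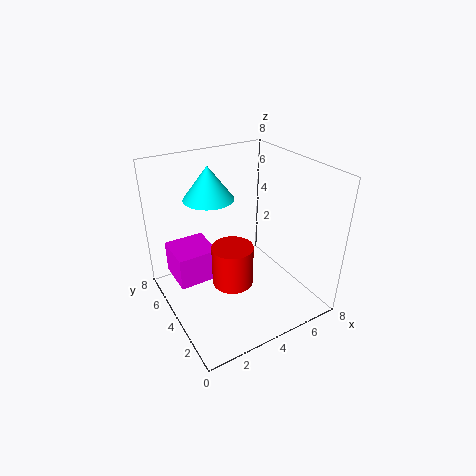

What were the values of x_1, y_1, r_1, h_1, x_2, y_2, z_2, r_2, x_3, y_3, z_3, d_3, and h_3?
x_1 = 2.5
y_1 = 2
r_1 = 1
h_1 = 2
x_2 = 3.5
y_2 = 6.5
z_2 = 5.5
r_2 = 1.5
x_3 = 1
y_3 = 5.5
z_3 = 0.5
d_3 = 2.5
h_3 = 2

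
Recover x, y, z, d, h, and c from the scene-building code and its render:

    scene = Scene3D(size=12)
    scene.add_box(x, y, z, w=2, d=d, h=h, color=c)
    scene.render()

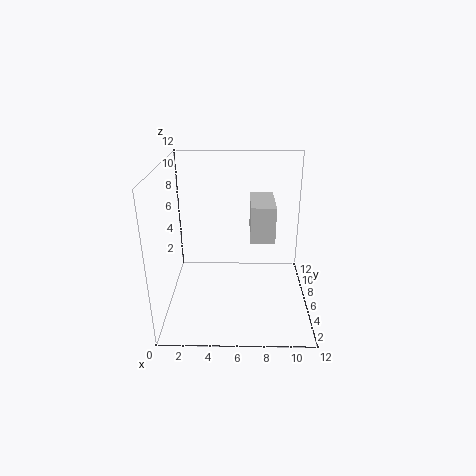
x = 7
y = 5
z = 6
d = 4
h = 3
c = 'lightgray'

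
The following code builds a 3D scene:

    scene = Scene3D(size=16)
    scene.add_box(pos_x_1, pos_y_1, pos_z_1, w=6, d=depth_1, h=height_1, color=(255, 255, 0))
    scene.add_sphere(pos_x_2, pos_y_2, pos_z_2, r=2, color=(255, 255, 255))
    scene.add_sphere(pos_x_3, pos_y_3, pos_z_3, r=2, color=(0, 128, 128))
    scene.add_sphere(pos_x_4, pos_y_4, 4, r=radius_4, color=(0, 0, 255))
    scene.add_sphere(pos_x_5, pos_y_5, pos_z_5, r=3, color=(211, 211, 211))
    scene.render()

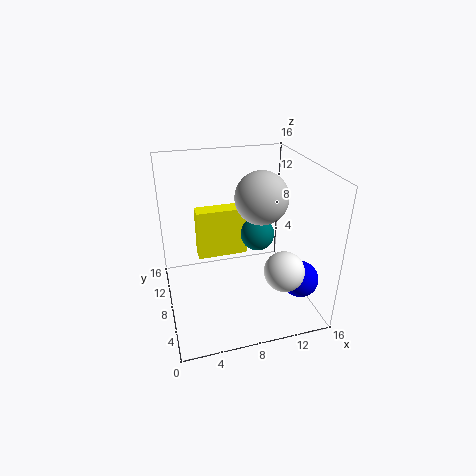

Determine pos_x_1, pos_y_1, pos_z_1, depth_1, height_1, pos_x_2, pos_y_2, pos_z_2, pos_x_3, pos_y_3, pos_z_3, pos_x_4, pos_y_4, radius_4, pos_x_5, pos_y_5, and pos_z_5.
pos_x_1 = 4; pos_y_1 = 11; pos_z_1 = 4; depth_1 = 2; height_1 = 6; pos_x_2 = 11; pos_y_2 = 2; pos_z_2 = 7; pos_x_3 = 11; pos_y_3 = 10; pos_z_3 = 7; pos_x_4 = 14; pos_y_4 = 4; radius_4 = 2; pos_x_5 = 11; pos_y_5 = 9; pos_z_5 = 12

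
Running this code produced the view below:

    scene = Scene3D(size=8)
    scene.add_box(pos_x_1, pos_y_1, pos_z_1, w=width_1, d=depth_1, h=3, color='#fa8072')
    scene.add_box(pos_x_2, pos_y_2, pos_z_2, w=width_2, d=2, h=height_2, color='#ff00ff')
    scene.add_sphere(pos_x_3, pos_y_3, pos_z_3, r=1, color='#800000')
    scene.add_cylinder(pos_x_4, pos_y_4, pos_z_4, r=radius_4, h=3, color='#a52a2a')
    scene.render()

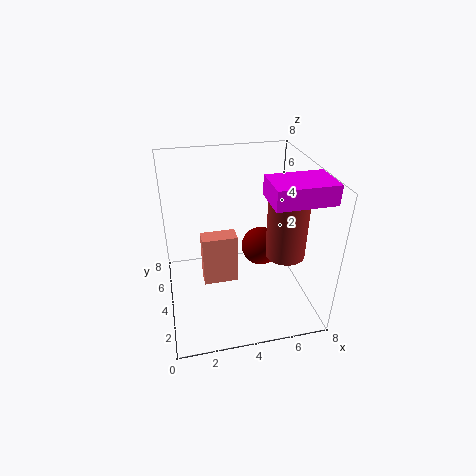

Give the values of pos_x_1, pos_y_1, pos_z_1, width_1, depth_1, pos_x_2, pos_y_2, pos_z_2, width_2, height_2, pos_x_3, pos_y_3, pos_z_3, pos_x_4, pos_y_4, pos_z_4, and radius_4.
pos_x_1 = 2, pos_y_1 = 4, pos_z_1 = 1, width_1 = 2, depth_1 = 1, pos_x_2 = 5, pos_y_2 = 1, pos_z_2 = 7, width_2 = 3, height_2 = 1, pos_x_3 = 5, pos_y_3 = 3, pos_z_3 = 4, pos_x_4 = 6, pos_y_4 = 2, pos_z_4 = 4, radius_4 = 1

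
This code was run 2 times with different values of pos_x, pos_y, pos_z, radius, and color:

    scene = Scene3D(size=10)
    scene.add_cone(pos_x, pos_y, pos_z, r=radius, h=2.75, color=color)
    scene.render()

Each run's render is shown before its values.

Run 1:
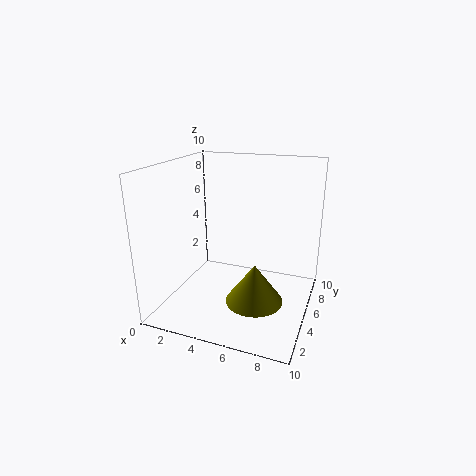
pos_x = 6.5, pos_y = 4.25, pos_z = 0.75, radius = 2, color = 'olive'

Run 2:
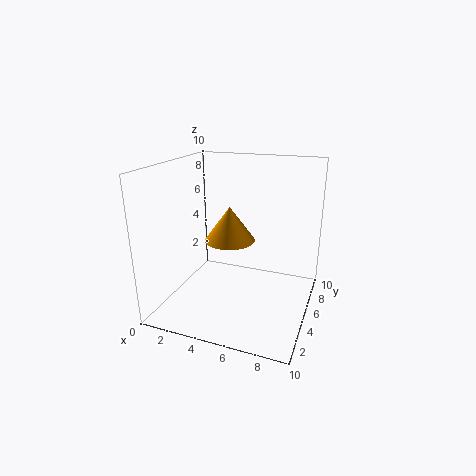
pos_x = 3.25, pos_y = 7.75, pos_z = 3.5, radius = 2, color = 'orange'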